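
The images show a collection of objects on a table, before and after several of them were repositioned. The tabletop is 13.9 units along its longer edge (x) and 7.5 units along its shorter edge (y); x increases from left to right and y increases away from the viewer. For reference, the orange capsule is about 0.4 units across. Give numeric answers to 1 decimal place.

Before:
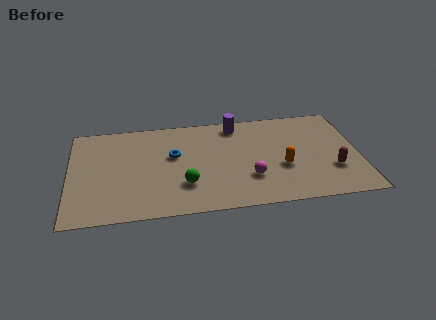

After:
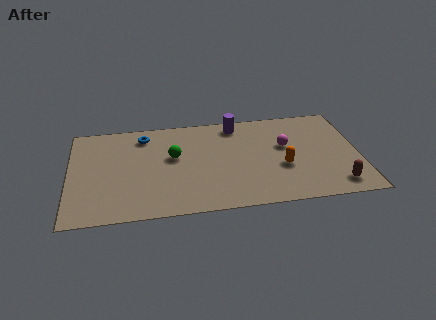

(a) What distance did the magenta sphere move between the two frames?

2.8

From (8.6, 2.3) to (10.4, 4.5), the magenta sphere covered √(1.8² + 2.2²) ≈ 2.8 units.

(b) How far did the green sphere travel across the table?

2.3

From (5.5, 2.2) to (5.0, 4.4), the green sphere covered √(0.5² + 2.2²) ≈ 2.3 units.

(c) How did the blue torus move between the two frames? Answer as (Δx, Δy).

(-1.4, 1.7)

The blue torus was at about (5.0, 4.5) and moved to about (3.6, 6.2).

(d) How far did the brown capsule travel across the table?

1.2

From (12.6, 2.4) to (12.7, 1.2), the brown capsule covered √(0.1² + 1.2²) ≈ 1.2 units.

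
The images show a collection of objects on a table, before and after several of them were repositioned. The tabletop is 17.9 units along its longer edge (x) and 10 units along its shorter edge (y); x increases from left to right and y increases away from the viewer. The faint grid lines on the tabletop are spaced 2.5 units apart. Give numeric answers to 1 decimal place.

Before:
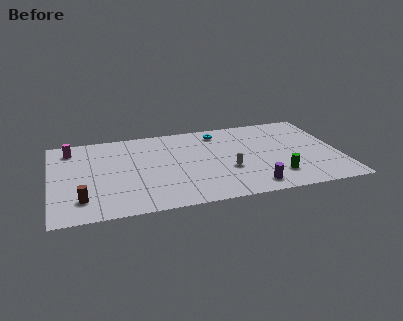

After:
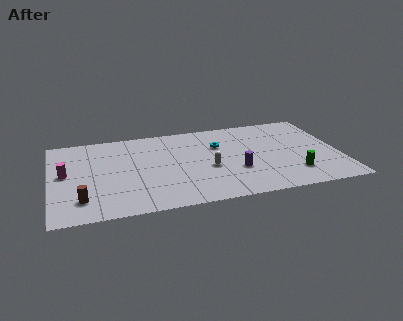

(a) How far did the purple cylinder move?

2.2

The purple cylinder was near (12.2, 1.4) before and (11.4, 3.5) after, so it travelled √(0.8² + 2.1²) ≈ 2.2 units.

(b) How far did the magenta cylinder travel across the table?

2.9

From (1.3, 8.3) to (0.9, 5.4), the magenta cylinder covered √(0.4² + 2.9²) ≈ 2.9 units.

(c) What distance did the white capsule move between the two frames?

1.3

The white capsule was near (10.9, 3.7) before and (9.7, 4.2) after, so it travelled √(1.2² + 0.5²) ≈ 1.3 units.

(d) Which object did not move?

the brown cylinder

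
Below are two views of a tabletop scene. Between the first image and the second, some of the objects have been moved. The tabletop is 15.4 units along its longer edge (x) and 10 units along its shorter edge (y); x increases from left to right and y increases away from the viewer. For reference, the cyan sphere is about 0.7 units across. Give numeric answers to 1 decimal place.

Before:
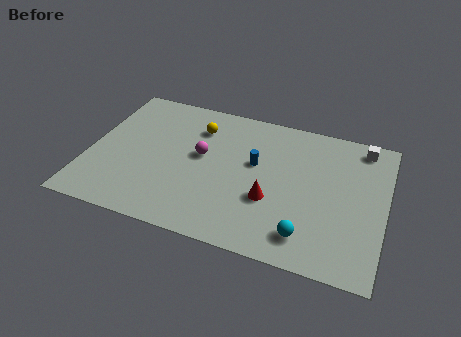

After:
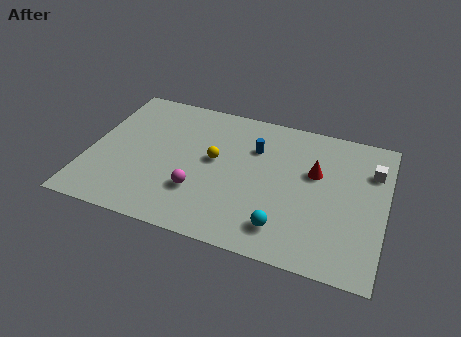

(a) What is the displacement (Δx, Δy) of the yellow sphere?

(1.1, -2.1)

From the two frames, the yellow sphere sits at roughly (5.4, 7.6) before and (6.5, 5.5) after.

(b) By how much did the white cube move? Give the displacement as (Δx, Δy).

(0.6, -1.6)

From the two frames, the white cube sits at roughly (14.0, 8.8) before and (14.6, 7.2) after.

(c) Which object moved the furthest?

the red cone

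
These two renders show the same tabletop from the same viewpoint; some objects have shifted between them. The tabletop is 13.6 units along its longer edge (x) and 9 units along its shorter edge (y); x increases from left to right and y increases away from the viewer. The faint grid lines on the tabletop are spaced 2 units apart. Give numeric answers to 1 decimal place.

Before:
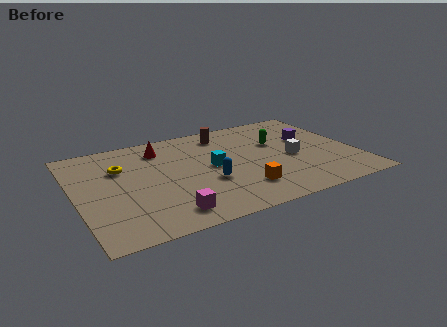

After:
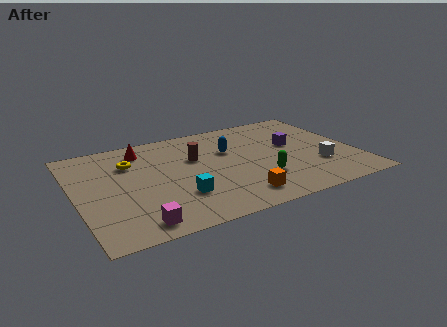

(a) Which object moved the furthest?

the green capsule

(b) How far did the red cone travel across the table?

0.9

The red cone was near (4.4, 7.2) before and (3.5, 7.4) after, so it travelled √(0.9² + 0.2²) ≈ 0.9 units.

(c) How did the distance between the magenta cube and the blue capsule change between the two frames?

+4.0

They were about 2.9 units apart before and 6.9 after — 4.0 units further apart.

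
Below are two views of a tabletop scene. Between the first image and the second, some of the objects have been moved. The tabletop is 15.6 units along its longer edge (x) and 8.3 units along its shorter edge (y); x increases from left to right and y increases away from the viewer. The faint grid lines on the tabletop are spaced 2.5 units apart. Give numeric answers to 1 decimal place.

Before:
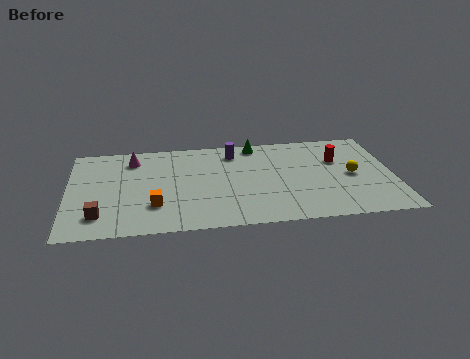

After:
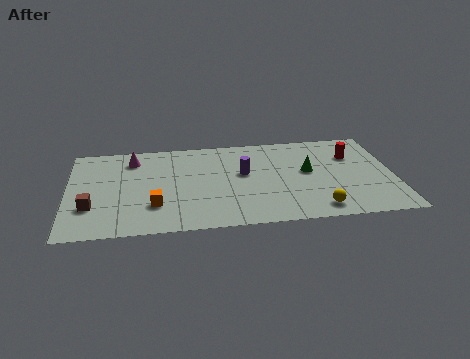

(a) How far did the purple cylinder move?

2.0

From (8.0, 6.8) to (8.4, 4.8), the purple cylinder covered √(0.4² + 2.0²) ≈ 2.0 units.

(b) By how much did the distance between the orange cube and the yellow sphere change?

-1.8

Before: roughly 9.6 units apart; after: 7.8. That's 1.8 units closer together.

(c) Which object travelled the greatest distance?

the green cone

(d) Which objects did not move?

the orange cube and the magenta cone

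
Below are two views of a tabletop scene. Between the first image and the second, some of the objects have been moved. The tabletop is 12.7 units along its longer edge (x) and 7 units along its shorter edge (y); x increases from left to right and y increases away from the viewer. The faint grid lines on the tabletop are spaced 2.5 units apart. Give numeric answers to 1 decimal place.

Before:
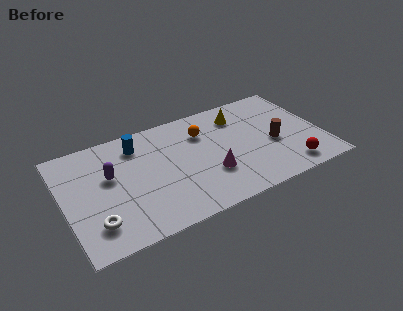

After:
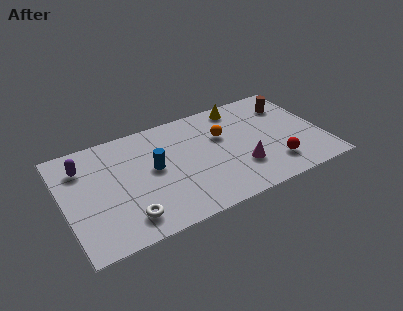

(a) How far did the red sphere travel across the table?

0.9

The red sphere moved from about (10.8, 1.1) to (10.1, 1.6), a distance of √(0.7² + 0.5²) ≈ 0.9.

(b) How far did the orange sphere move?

1.1

From (7.0, 5.1) to (7.9, 4.5), the orange sphere covered √(0.9² + 0.6²) ≈ 1.1 units.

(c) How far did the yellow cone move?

0.6

The yellow cone moved from about (8.9, 5.5) to (9.0, 6.1), a distance of √(0.1² + 0.6²) ≈ 0.6.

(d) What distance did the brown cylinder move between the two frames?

2.5

From (10.3, 3.0) to (11.4, 5.3), the brown cylinder covered √(1.1² + 2.3²) ≈ 2.5 units.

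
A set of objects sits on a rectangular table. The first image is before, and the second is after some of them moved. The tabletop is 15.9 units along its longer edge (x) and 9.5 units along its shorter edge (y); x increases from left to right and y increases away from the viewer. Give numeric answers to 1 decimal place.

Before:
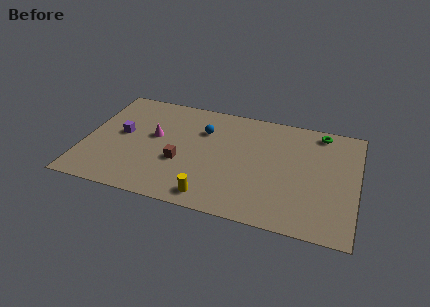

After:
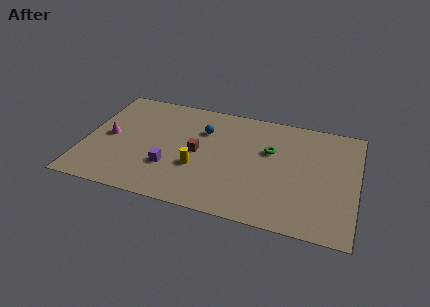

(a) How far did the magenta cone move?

2.7

The magenta cone was near (4.0, 5.4) before and (1.4, 4.7) after, so it travelled √(2.6² + 0.7²) ≈ 2.7 units.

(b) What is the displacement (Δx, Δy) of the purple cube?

(3.0, -2.1)

The purple cube started near (2.1, 5.1) and ended near (5.1, 3.0).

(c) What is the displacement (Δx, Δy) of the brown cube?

(0.9, 1.1)

The brown cube was at about (5.7, 3.6) and moved to about (6.6, 4.7).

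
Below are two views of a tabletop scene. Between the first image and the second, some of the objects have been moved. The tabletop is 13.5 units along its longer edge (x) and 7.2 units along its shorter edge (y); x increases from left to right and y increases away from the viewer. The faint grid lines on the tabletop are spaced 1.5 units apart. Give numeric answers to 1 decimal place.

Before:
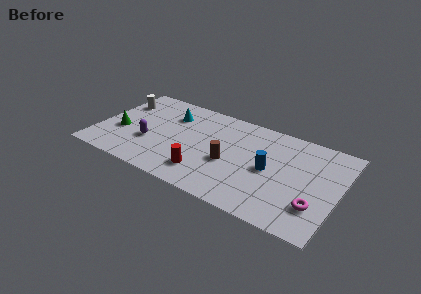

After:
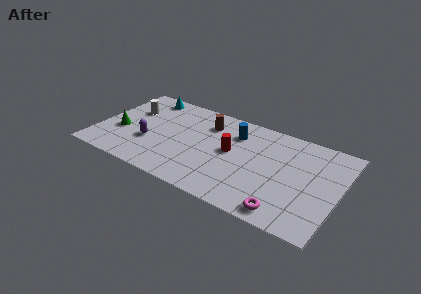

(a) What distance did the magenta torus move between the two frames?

1.9

The magenta torus moved from about (12.4, 2.0) to (10.9, 0.9), a distance of √(1.5² + 1.1²) ≈ 1.9.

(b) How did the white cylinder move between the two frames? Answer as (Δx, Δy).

(0.7, -0.4)

The white cylinder started near (0.9, 5.2) and ended near (1.6, 4.8).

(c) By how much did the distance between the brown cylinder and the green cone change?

-0.9

They were about 6.2 units apart before and 5.3 after — 0.9 units closer together.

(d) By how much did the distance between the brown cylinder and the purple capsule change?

-0.4

The distance was about 4.5 in the first image and 4.1 in the second, so they moved 0.4 units closer together.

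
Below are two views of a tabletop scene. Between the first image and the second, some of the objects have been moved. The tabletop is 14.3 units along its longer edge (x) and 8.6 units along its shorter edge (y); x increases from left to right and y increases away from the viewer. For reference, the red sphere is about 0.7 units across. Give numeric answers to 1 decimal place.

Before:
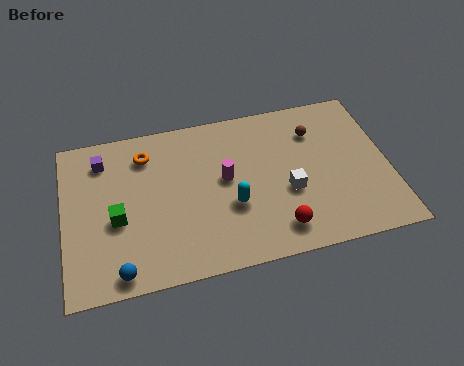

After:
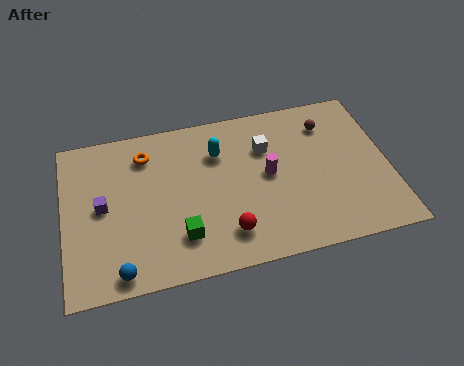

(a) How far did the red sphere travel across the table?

2.2

The red sphere was near (9.2, 1.5) before and (7.0, 1.8) after, so it travelled √(2.2² + 0.3²) ≈ 2.2 units.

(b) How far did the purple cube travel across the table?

2.5

The purple cube was near (1.8, 6.9) before and (1.7, 4.4) after, so it travelled √(0.1² + 2.5²) ≈ 2.5 units.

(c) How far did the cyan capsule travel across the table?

3.0

The cyan capsule moved from about (7.3, 3.2) to (6.9, 6.2), a distance of √(0.4² + 3.0²) ≈ 3.0.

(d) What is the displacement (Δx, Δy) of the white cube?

(-0.8, 2.6)

From the two frames, the white cube sits at roughly (9.8, 3.4) before and (9.0, 6.0) after.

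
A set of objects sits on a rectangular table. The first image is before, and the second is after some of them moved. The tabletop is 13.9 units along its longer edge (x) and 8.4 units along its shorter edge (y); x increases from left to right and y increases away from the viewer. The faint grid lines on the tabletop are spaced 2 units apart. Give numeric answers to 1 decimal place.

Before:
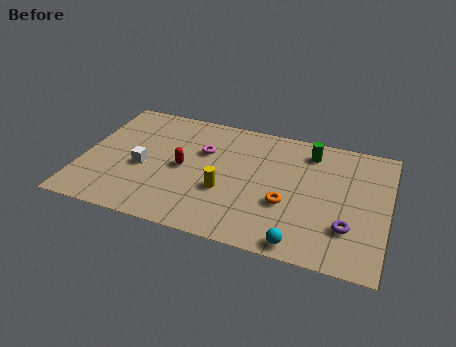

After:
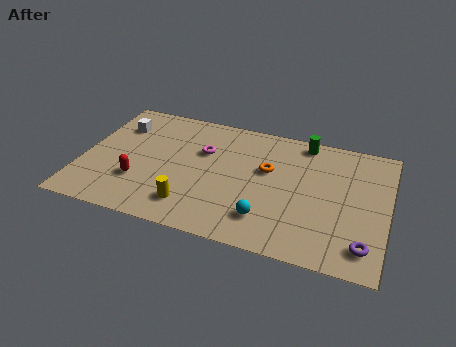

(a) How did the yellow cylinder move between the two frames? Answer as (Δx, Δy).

(-1.4, -1.4)

From the two frames, the yellow cylinder sits at roughly (6.6, 3.1) before and (5.2, 1.7) after.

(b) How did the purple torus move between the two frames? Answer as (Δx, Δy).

(0.8, -0.9)

The purple torus started near (12.2, 2.4) and ended near (13.0, 1.5).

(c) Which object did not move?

the magenta torus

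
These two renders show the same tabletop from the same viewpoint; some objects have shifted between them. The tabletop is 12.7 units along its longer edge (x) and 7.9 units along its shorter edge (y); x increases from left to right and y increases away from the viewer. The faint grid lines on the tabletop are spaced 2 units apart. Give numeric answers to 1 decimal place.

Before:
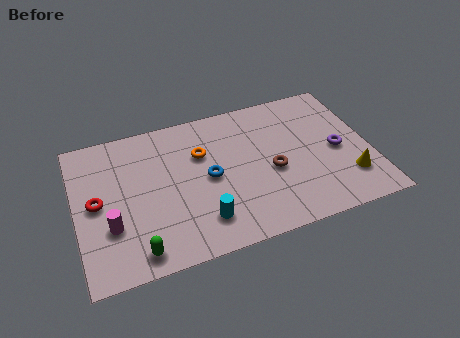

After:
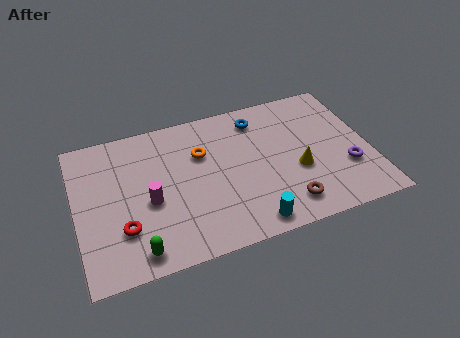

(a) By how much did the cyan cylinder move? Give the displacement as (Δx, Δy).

(2.0, -0.8)

The cyan cylinder was at about (5.2, 1.7) and moved to about (7.2, 0.9).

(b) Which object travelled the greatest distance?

the blue torus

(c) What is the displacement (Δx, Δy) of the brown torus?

(0.4, -2.0)

The brown torus was at about (8.4, 3.4) and moved to about (8.8, 1.4).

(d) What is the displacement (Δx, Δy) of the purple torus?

(0.3, -1.1)

From the two frames, the purple torus sits at roughly (11.3, 3.7) before and (11.6, 2.6) after.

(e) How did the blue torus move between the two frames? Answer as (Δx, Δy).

(2.4, 2.6)

The blue torus was at about (5.7, 3.9) and moved to about (8.1, 6.5).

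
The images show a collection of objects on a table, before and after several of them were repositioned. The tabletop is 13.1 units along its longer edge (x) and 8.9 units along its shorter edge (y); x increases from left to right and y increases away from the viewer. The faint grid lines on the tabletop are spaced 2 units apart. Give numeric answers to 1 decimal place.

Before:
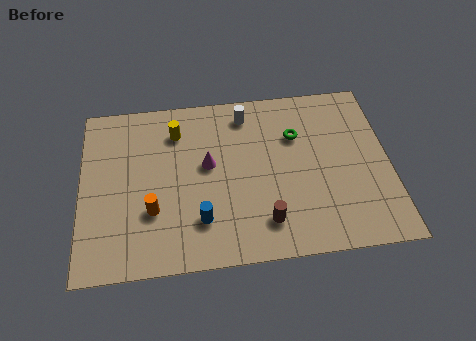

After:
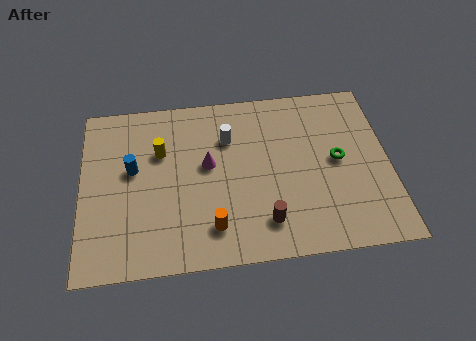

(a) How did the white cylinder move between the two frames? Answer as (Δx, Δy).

(-0.8, -1.2)

From the two frames, the white cylinder sits at roughly (7.1, 7.5) before and (6.3, 6.3) after.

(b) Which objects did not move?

the brown cylinder and the magenta cone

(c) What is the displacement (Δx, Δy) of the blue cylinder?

(-2.8, 2.9)

From the two frames, the blue cylinder sits at roughly (5.0, 2.2) before and (2.2, 5.1) after.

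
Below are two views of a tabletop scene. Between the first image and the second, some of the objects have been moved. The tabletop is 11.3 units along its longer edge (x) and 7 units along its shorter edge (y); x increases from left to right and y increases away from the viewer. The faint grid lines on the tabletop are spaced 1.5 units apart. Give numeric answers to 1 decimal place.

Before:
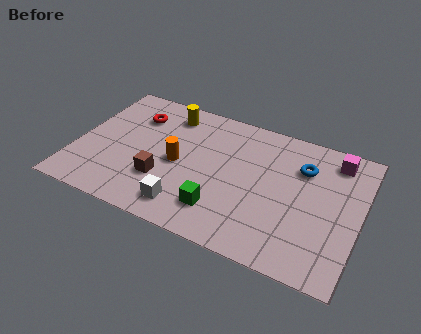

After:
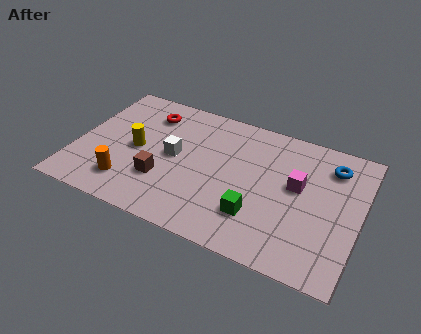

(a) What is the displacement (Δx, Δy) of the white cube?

(-0.8, 2.4)

The white cube started near (4.7, 1.2) and ended near (3.9, 3.6).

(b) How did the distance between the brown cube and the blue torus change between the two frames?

+1.2

The distance was about 6.0 in the first image and 7.2 in the second, so they moved 1.2 units further apart.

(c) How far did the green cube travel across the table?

1.4

From (6.0, 1.6) to (7.4, 1.9), the green cube covered √(1.4² + 0.3²) ≈ 1.4 units.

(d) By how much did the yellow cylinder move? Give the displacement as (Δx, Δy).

(-1.0, -2.4)

From the two frames, the yellow cylinder sits at roughly (3.4, 5.8) before and (2.4, 3.4) after.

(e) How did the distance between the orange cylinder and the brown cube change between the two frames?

+0.3

They were about 1.2 units apart before and 1.5 after — 0.3 units further apart.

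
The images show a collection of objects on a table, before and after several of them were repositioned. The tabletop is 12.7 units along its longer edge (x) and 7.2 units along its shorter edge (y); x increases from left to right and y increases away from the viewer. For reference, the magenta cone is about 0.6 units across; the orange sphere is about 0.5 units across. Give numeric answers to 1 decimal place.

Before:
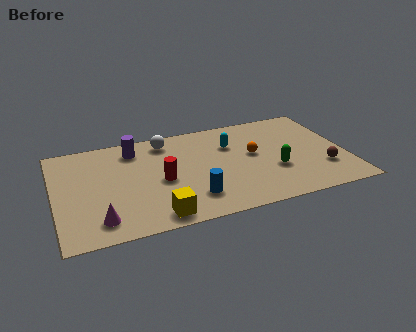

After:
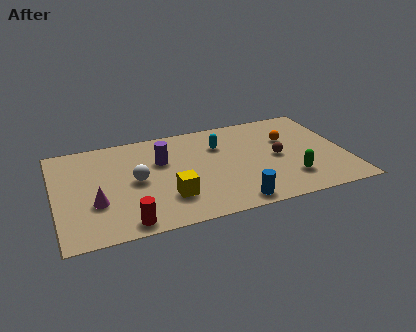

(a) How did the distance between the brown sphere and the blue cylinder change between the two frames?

-2.3

Before: roughly 5.8 units apart; after: 3.5. That's 2.3 units closer together.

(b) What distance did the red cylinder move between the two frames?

3.0

The red cylinder was near (4.6, 3.3) before and (2.9, 0.8) after, so it travelled √(1.7² + 2.5²) ≈ 3.0 units.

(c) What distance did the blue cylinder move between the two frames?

1.9

The blue cylinder was near (5.8, 1.7) before and (7.5, 0.8) after, so it travelled √(1.7² + 0.9²) ≈ 1.9 units.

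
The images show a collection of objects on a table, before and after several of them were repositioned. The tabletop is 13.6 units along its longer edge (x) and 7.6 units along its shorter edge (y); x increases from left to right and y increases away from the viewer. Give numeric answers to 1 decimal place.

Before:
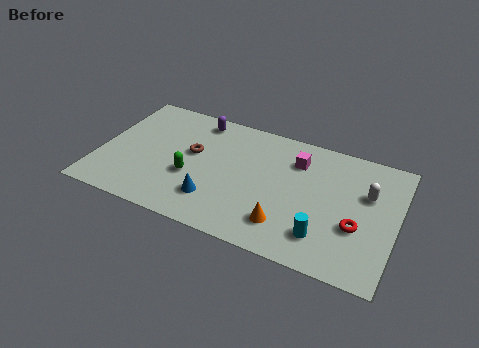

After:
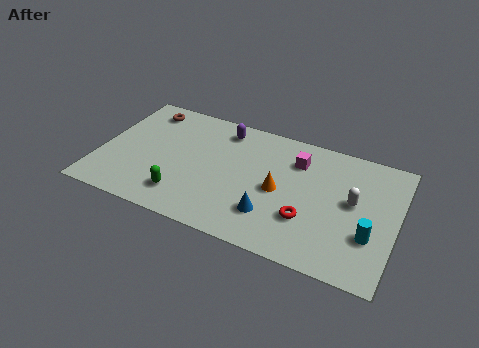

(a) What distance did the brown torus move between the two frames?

3.2

From (4.2, 4.4) to (1.7, 6.4), the brown torus covered √(2.5² + 2.0²) ≈ 3.2 units.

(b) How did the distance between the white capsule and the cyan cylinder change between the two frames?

-1.7

Before: roughly 3.6 units apart; after: 1.9. That's 1.7 units closer together.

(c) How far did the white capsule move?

0.9

The white capsule was near (12.2, 4.9) before and (11.6, 4.2) after, so it travelled √(0.6² + 0.7²) ≈ 0.9 units.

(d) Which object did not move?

the magenta cube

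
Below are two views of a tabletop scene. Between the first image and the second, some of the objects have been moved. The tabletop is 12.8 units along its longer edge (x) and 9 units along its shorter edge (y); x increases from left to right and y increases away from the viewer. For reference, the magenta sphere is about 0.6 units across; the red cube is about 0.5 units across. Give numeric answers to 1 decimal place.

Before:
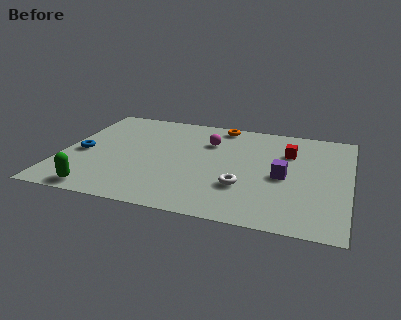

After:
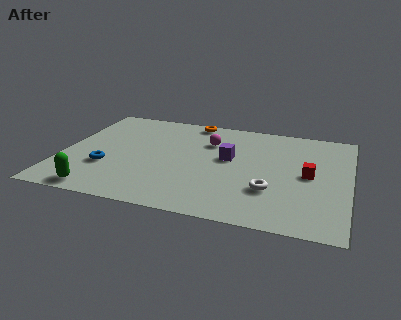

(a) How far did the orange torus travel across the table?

1.3

The orange torus moved from about (6.8, 8.1) to (5.5, 8.2), a distance of √(1.3² + 0.1²) ≈ 1.3.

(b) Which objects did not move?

the magenta sphere and the green capsule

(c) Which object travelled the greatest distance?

the purple cube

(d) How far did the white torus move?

1.2

The white torus was near (8.2, 2.8) before and (9.4, 2.8) after, so it travelled √(1.2² + 0.0²) ≈ 1.2 units.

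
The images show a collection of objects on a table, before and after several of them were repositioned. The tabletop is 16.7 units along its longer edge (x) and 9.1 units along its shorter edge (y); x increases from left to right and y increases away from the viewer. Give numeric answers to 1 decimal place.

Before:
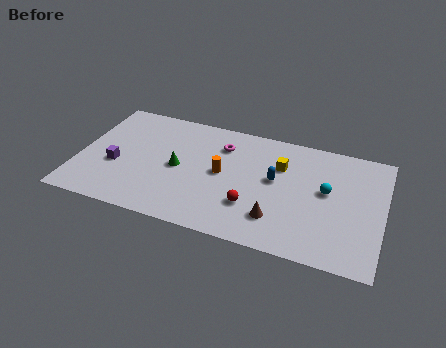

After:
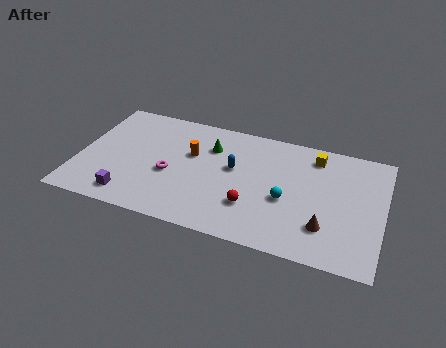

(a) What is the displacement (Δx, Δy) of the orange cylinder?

(-1.8, 1.0)

The orange cylinder started near (7.9, 4.7) and ended near (6.1, 5.7).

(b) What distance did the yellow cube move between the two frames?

2.2

The yellow cube was near (11.0, 6.3) before and (12.8, 7.6) after, so it travelled √(1.8² + 1.3²) ≈ 2.2 units.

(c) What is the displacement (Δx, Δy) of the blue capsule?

(-2.3, 0.2)

From the two frames, the blue capsule sits at roughly (10.8, 5.1) before and (8.5, 5.3) after.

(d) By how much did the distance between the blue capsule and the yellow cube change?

+3.7

They were about 1.2 units apart before and 4.9 after — 3.7 units further apart.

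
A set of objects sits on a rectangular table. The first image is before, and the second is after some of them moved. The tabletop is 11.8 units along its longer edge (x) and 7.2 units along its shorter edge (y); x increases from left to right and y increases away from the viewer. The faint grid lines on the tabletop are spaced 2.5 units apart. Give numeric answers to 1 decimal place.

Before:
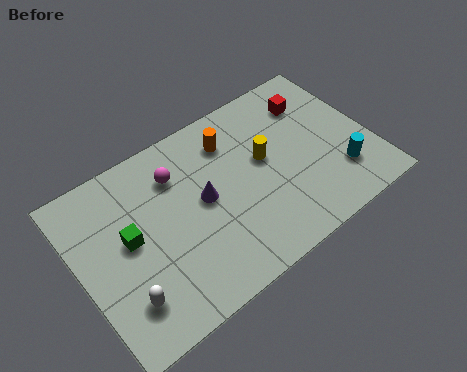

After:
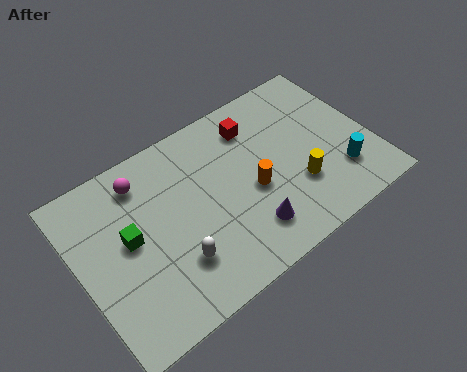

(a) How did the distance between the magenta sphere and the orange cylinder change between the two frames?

+2.6

They were about 2.3 units apart before and 4.9 after — 2.6 units further apart.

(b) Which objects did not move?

the green cube and the cyan cylinder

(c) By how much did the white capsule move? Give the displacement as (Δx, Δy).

(2.1, 0.3)

From the two frames, the white capsule sits at roughly (1.4, 1.7) before and (3.5, 2.0) after.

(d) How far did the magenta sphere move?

1.4

From (4.2, 5.4) to (2.9, 5.9), the magenta sphere covered √(1.3² + 0.5²) ≈ 1.4 units.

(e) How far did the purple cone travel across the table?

2.6

The purple cone moved from about (5.0, 3.8) to (6.4, 1.6), a distance of √(1.4² + 2.2²) ≈ 2.6.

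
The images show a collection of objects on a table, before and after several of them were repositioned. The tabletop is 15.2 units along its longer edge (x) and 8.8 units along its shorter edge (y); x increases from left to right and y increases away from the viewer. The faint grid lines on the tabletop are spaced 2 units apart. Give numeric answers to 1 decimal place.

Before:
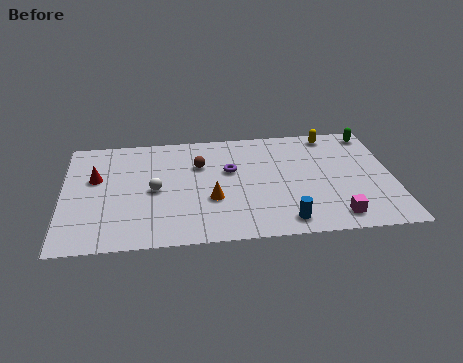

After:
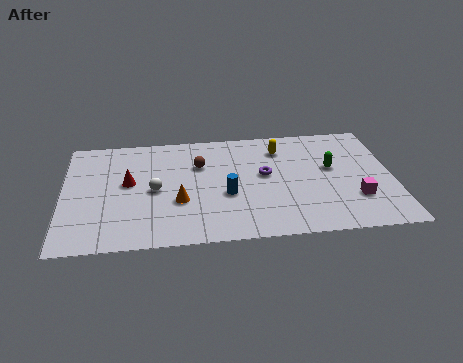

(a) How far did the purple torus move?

1.7

The purple torus moved from about (7.7, 5.4) to (9.3, 4.9), a distance of √(1.6² + 0.5²) ≈ 1.7.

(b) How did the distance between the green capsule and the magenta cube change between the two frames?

-4.0

They were about 6.7 units apart before and 2.7 after — 4.0 units closer together.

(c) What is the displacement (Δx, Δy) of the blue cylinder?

(-2.6, 2.3)

From the two frames, the blue cylinder sits at roughly (10.1, 1.2) before and (7.5, 3.5) after.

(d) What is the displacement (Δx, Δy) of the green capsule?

(-2.0, -2.6)

The green capsule started near (14.4, 7.7) and ended near (12.4, 5.1).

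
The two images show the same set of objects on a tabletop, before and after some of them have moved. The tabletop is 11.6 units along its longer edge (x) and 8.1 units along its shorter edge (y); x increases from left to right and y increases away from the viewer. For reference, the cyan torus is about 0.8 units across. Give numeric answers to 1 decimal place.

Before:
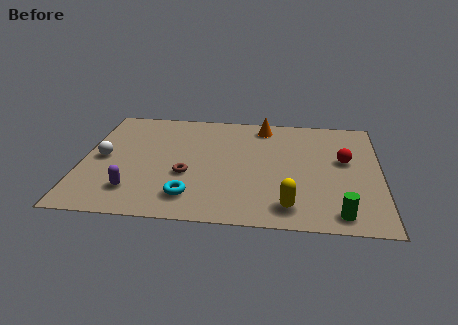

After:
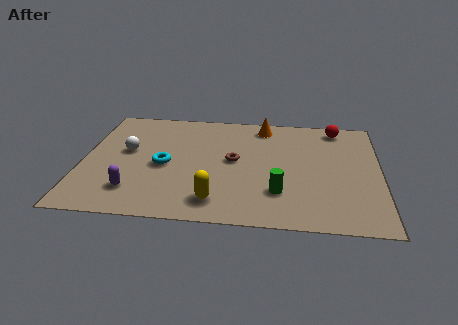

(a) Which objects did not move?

the purple capsule and the orange cone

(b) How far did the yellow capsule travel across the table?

2.8

The yellow capsule moved from about (8.1, 1.3) to (5.3, 1.4), a distance of √(2.8² + 0.1²) ≈ 2.8.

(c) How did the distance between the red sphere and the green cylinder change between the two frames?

+1.7

The distance was about 3.7 in the first image and 5.4 in the second, so they moved 1.7 units further apart.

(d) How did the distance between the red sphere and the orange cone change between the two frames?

-1.0

The distance was about 3.9 in the first image and 2.9 in the second, so they moved 1.0 units closer together.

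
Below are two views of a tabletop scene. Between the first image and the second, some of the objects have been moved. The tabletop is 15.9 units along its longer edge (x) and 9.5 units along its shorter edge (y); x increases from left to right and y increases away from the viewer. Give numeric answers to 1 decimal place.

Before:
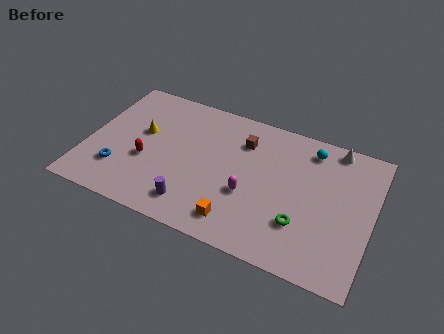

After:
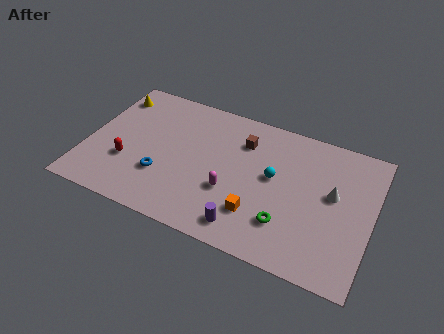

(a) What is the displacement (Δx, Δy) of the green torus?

(-0.8, -0.3)

The green torus was at about (12.2, 2.8) and moved to about (11.4, 2.5).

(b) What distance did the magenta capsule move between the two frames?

1.0

From (9.2, 3.6) to (8.2, 3.4), the magenta capsule covered √(1.0² + 0.2²) ≈ 1.0 units.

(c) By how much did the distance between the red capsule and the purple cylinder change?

+3.6

They were about 3.5 units apart before and 7.1 after — 3.6 units further apart.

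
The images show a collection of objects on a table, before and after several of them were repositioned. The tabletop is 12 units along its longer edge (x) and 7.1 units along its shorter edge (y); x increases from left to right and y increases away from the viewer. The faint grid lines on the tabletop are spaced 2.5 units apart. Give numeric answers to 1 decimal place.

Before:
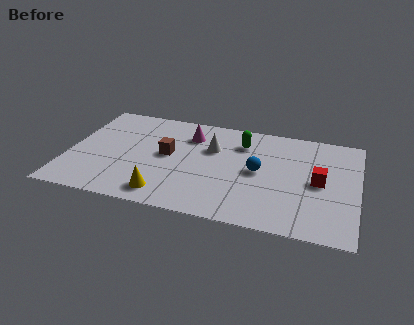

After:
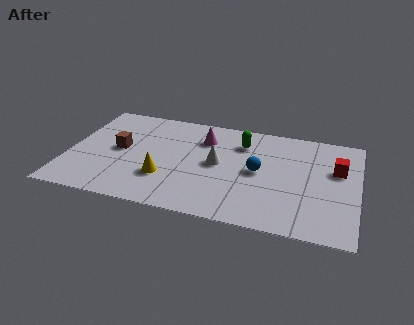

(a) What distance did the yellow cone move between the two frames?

1.1

The yellow cone moved from about (4.2, 1.1) to (4.1, 2.2), a distance of √(0.1² + 1.1²) ≈ 1.1.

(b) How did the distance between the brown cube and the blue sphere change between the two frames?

+2.0

The distance was about 3.8 in the first image and 5.8 in the second, so they moved 2.0 units further apart.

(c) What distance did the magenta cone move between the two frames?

0.6

From (4.9, 5.4) to (5.5, 5.3), the magenta cone covered √(0.6² + 0.1²) ≈ 0.6 units.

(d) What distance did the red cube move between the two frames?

1.2

From (10.4, 3.5) to (11.1, 4.5), the red cube covered √(0.7² + 1.0²) ≈ 1.2 units.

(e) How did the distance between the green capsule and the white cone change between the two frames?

+0.5

They were about 1.4 units apart before and 1.9 after — 0.5 units further apart.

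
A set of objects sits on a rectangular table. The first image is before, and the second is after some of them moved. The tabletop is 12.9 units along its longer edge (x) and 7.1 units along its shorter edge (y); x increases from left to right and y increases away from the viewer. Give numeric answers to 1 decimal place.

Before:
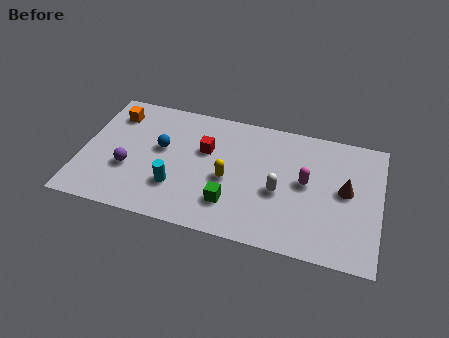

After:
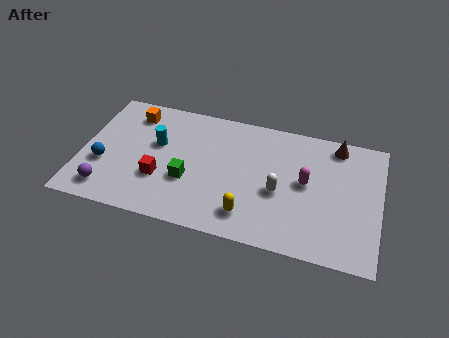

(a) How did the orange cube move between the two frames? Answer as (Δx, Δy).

(0.8, 0.2)

The orange cube was at about (1.2, 5.6) and moved to about (2.0, 5.8).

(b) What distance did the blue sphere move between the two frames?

2.8

The blue sphere moved from about (3.4, 4.1) to (1.0, 2.6), a distance of √(2.4² + 1.5²) ≈ 2.8.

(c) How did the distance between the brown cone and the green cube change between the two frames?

+2.0

Before: roughly 5.2 units apart; after: 7.2. That's 2.0 units further apart.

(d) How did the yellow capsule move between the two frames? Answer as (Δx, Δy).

(1.0, -1.7)

From the two frames, the yellow capsule sits at roughly (6.4, 3.1) before and (7.4, 1.4) after.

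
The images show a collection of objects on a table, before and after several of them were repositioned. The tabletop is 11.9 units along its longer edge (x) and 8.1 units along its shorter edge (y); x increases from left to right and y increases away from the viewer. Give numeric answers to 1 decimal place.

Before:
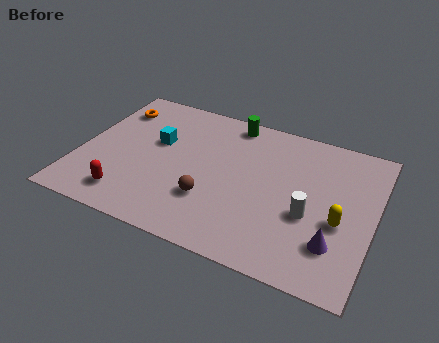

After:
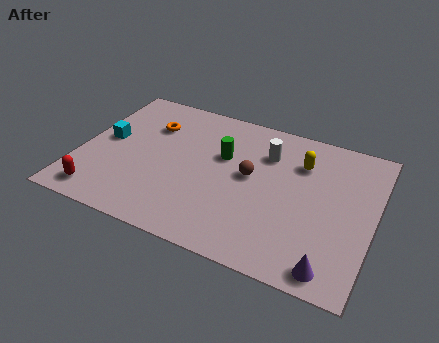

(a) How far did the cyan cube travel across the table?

2.1

From (3.0, 4.9) to (1.0, 4.3), the cyan cube covered √(2.0² + 0.6²) ≈ 2.1 units.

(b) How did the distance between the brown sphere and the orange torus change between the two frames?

-1.4

The distance was about 5.9 in the first image and 4.5 in the second, so they moved 1.4 units closer together.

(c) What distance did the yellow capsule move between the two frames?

3.2

The yellow capsule was near (10.6, 3.3) before and (8.8, 5.9) after, so it travelled √(1.8² + 2.6²) ≈ 3.2 units.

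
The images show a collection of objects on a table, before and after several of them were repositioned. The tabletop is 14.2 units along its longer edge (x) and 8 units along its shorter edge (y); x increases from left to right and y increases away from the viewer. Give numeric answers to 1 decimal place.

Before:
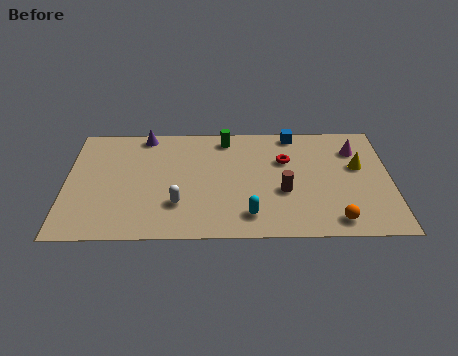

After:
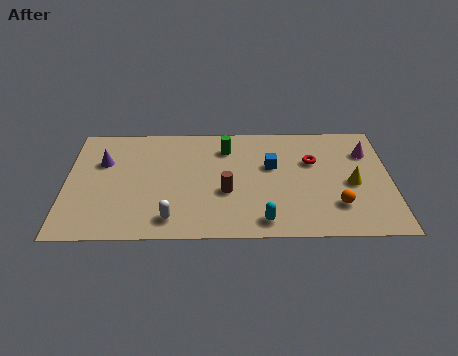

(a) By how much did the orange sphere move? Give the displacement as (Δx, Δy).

(0.1, 1.0)

From the two frames, the orange sphere sits at roughly (11.7, 1.1) before and (11.8, 2.1) after.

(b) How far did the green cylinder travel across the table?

0.7

From (7.0, 6.9) to (7.0, 6.2), the green cylinder covered √(0.0² + 0.7²) ≈ 0.7 units.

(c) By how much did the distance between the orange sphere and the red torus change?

-1.4

They were about 4.7 units apart before and 3.3 after — 1.4 units closer together.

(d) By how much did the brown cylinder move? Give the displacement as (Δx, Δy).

(-2.5, 0.0)

The brown cylinder started near (9.5, 3.1) and ended near (7.0, 3.1).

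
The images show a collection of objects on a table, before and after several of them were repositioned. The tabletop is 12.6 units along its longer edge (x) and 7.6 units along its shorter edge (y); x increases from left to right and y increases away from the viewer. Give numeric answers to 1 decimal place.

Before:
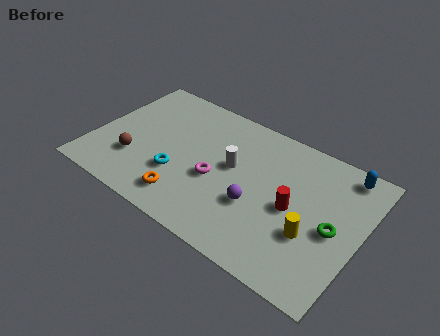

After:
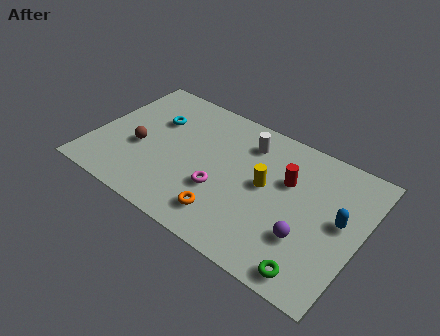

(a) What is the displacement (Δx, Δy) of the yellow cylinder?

(-2.4, 1.4)

The yellow cylinder started near (10.5, 2.7) and ended near (8.1, 4.1).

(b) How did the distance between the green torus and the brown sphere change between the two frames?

-0.4

Before: roughly 9.4 units apart; after: 9.0. That's 0.4 units closer together.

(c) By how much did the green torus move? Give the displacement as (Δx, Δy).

(-0.5, -2.6)

The green torus was at about (11.4, 3.5) and moved to about (10.9, 0.9).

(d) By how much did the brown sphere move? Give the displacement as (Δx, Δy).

(0.1, 0.8)

The brown sphere started near (2.1, 2.3) and ended near (2.2, 3.1).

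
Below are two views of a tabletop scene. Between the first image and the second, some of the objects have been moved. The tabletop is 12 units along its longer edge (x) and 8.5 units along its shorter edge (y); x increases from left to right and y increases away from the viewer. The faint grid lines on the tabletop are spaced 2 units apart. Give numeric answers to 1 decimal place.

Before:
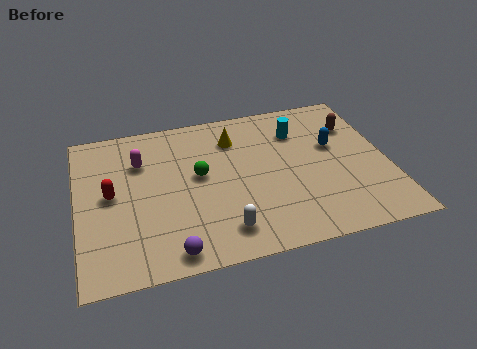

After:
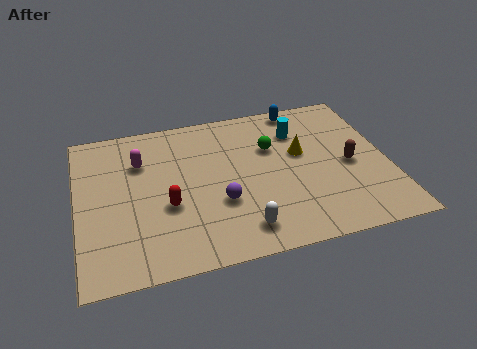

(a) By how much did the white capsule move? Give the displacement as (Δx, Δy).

(0.7, -0.1)

From the two frames, the white capsule sits at roughly (5.4, 1.5) before and (6.1, 1.4) after.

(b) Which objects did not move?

the cyan cylinder and the magenta capsule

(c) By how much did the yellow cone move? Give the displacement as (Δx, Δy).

(2.5, -1.5)

From the two frames, the yellow cone sits at roughly (6.2, 6.5) before and (8.7, 5.0) after.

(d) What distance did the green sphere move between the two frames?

3.0

The green sphere was near (4.7, 4.7) before and (7.6, 5.6) after, so it travelled √(2.9² + 0.9²) ≈ 3.0 units.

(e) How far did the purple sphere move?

2.9

The purple sphere was near (3.4, 0.9) before and (5.4, 3.0) after, so it travelled √(2.0² + 2.1²) ≈ 2.9 units.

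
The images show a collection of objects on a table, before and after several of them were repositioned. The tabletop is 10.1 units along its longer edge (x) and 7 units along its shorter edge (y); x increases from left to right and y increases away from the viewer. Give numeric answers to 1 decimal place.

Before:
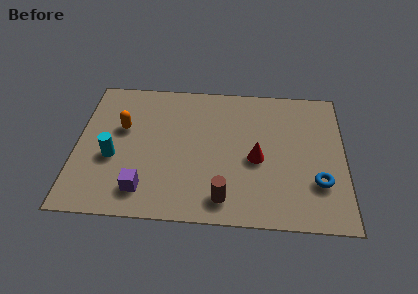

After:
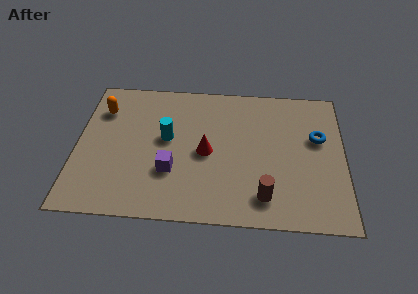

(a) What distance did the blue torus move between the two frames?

2.2

The blue torus moved from about (9.1, 2.1) to (9.1, 4.3), a distance of √(0.0² + 2.2²) ≈ 2.2.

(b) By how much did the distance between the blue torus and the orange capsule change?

+0.5

Before: roughly 7.7 units apart; after: 8.2. That's 0.5 units further apart.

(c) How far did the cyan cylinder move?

2.3

The cyan cylinder was near (1.4, 2.8) before and (3.4, 3.9) after, so it travelled √(2.0² + 1.1²) ≈ 2.3 units.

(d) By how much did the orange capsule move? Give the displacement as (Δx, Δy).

(-0.8, 0.9)

The orange capsule started near (1.7, 4.3) and ended near (0.9, 5.2).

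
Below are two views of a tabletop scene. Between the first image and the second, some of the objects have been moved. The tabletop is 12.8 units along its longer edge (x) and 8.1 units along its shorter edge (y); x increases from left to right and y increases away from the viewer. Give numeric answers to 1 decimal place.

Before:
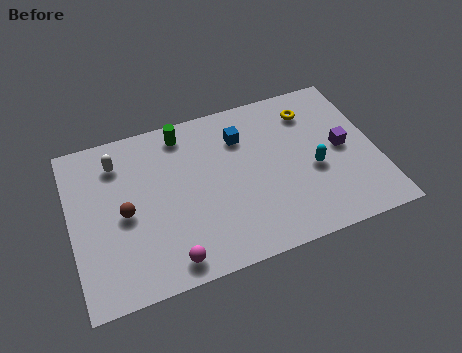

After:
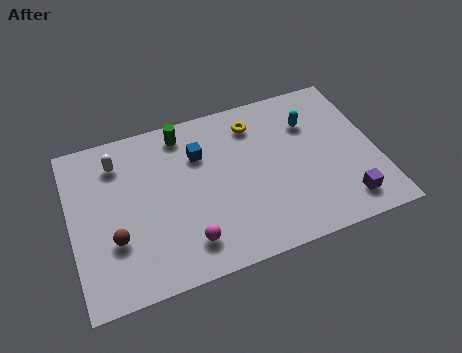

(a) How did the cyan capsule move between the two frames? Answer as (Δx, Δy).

(0.1, 2.4)

From the two frames, the cyan capsule sits at roughly (10.1, 3.4) before and (10.2, 5.8) after.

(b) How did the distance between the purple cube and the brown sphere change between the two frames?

+0.4

Before: roughly 9.2 units apart; after: 9.6. That's 0.4 units further apart.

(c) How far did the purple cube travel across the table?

2.7

From (11.4, 4.1) to (11.2, 1.4), the purple cube covered √(0.2² + 2.7²) ≈ 2.7 units.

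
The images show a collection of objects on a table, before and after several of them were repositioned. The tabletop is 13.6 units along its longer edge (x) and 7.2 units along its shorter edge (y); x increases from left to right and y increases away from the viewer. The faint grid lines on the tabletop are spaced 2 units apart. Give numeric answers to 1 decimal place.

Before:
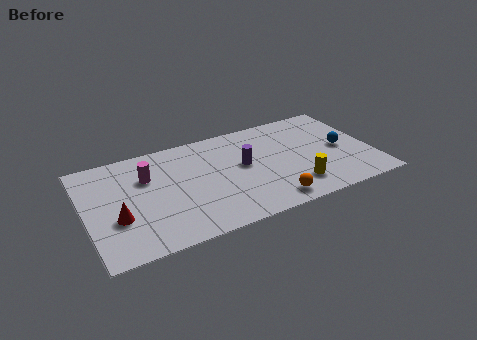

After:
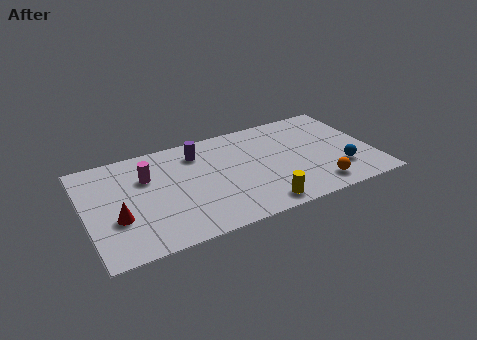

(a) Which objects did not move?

the red cone and the magenta cylinder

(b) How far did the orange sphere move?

2.3

The orange sphere moved from about (8.4, 1.0) to (10.7, 1.2), a distance of √(2.3² + 0.2²) ≈ 2.3.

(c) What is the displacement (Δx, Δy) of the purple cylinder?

(-2.0, 1.7)

The purple cylinder started near (7.5, 4.0) and ended near (5.5, 5.7).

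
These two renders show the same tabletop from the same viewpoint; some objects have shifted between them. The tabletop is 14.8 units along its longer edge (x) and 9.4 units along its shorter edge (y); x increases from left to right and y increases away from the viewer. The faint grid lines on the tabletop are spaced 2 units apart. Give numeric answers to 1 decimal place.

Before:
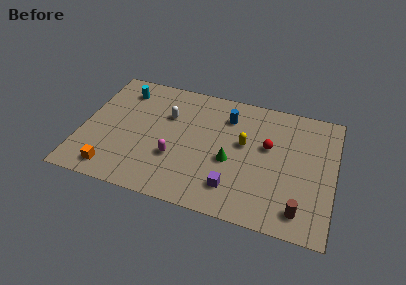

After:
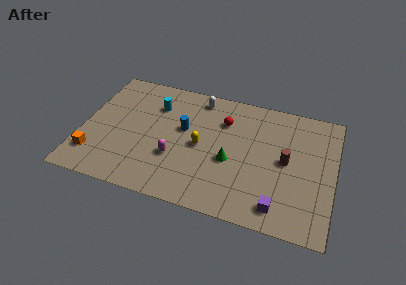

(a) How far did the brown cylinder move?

3.4

The brown cylinder was near (13.0, 1.5) before and (12.0, 4.8) after, so it travelled √(1.0² + 3.3²) ≈ 3.4 units.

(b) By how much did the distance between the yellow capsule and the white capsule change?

-1.0

Before: roughly 4.7 units apart; after: 3.7. That's 1.0 units closer together.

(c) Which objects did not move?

the magenta capsule and the green cone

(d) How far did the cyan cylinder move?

2.1

The cyan cylinder was near (2.1, 7.6) before and (4.1, 6.9) after, so it travelled √(2.0² + 0.7²) ≈ 2.1 units.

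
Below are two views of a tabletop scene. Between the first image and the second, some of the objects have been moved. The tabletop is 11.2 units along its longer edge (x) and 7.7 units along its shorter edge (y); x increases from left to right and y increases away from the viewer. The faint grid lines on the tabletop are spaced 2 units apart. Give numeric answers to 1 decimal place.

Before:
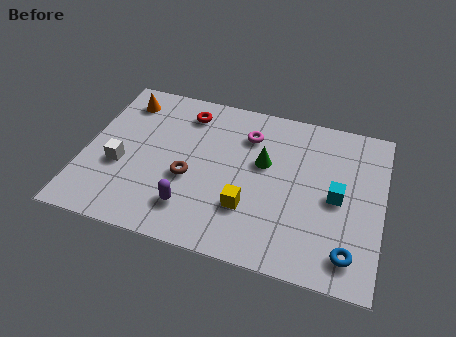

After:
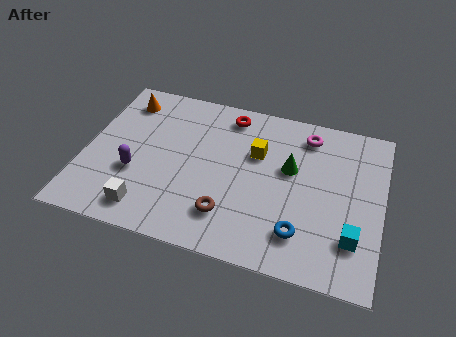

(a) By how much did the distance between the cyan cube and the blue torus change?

-0.6

The distance was about 2.5 in the first image and 1.9 in the second, so they moved 0.6 units closer together.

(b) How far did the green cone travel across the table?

1.0

The green cone moved from about (6.7, 4.6) to (7.7, 4.6), a distance of √(1.0² + 0.0²) ≈ 1.0.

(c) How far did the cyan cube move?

1.8

From (9.5, 3.7) to (10.2, 2.0), the cyan cube covered √(0.7² + 1.7²) ≈ 1.8 units.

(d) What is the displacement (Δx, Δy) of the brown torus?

(1.6, -1.3)

The brown torus was at about (4.0, 3.1) and moved to about (5.6, 1.8).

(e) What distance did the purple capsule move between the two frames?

2.5

The purple capsule moved from about (4.2, 1.7) to (2.0, 2.8), a distance of √(2.2² + 1.1²) ≈ 2.5.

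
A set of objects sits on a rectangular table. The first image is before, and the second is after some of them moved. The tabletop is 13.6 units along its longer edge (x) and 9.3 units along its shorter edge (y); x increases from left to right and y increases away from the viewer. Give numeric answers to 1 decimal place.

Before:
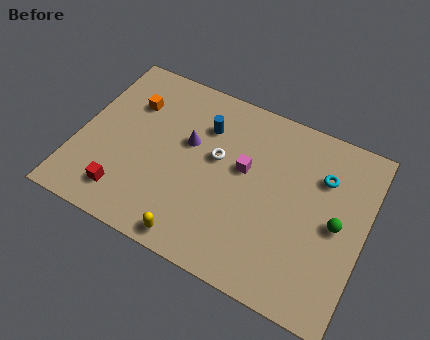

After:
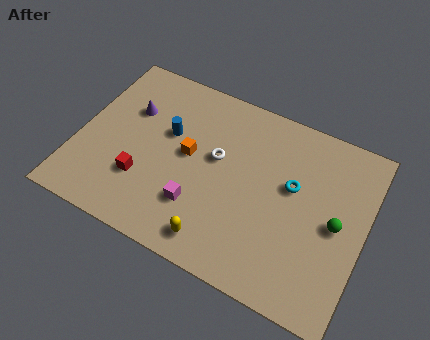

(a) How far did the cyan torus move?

1.7

The cyan torus was near (11.4, 6.6) before and (10.1, 5.5) after, so it travelled √(1.3² + 1.1²) ≈ 1.7 units.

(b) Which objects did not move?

the green sphere and the white torus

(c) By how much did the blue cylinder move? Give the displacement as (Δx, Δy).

(-1.6, -1.1)

The blue cylinder was at about (5.7, 6.8) and moved to about (4.1, 5.7).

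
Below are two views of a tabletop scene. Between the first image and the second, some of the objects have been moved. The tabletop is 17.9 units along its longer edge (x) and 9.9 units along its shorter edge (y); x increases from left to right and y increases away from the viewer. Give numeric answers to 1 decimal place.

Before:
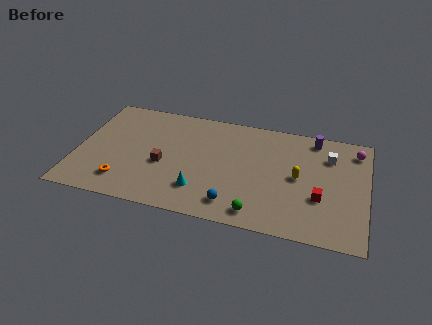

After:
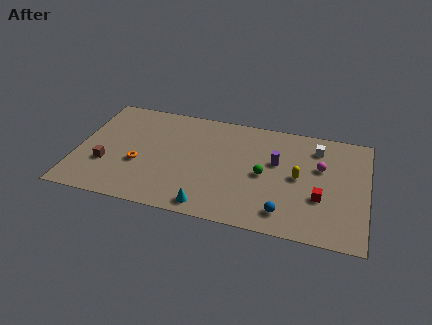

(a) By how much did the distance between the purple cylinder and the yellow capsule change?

-2.1

Before: roughly 3.8 units apart; after: 1.7. That's 2.1 units closer together.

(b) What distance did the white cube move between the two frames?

1.0

From (15.5, 7.3) to (14.7, 7.9), the white cube covered √(0.8² + 0.6²) ≈ 1.0 units.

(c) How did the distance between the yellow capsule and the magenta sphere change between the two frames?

-2.9

They were about 4.7 units apart before and 1.8 after — 2.9 units closer together.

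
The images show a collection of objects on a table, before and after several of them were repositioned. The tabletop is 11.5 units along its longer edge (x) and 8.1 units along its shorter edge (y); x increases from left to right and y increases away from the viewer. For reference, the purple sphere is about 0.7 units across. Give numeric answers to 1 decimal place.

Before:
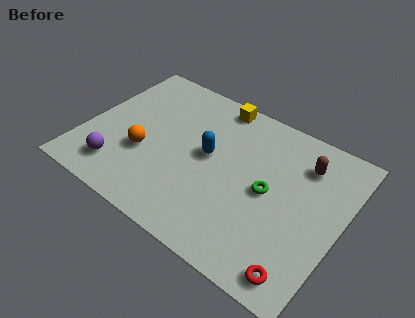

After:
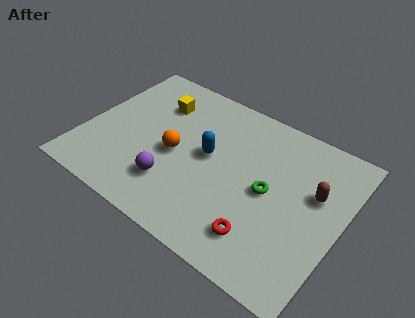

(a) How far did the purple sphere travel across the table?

2.5

The purple sphere was near (1.9, 1.6) before and (4.3, 2.1) after, so it travelled √(2.4² + 0.5²) ≈ 2.5 units.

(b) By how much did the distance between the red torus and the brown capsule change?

-1.5

They were about 5.3 units apart before and 3.8 after — 1.5 units closer together.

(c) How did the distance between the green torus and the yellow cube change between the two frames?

+1.4

They were about 4.5 units apart before and 5.9 after — 1.4 units further apart.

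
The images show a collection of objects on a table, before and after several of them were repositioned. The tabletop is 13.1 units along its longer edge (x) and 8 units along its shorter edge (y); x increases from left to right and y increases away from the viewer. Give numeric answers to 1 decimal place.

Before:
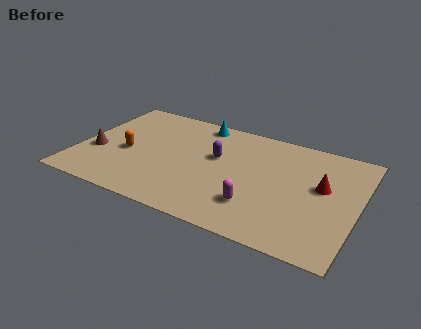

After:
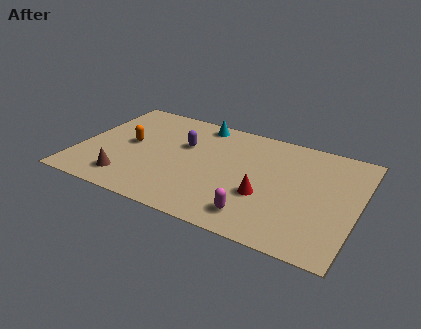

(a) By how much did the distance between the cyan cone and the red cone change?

-1.1

The distance was about 6.6 in the first image and 5.5 in the second, so they moved 1.1 units closer together.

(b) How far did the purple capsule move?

1.6

From (6.4, 4.8) to (4.8, 5.1), the purple capsule covered √(1.6² + 0.3²) ≈ 1.6 units.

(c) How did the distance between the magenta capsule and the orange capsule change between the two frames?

+0.5

Before: roughly 6.5 units apart; after: 7.0. That's 0.5 units further apart.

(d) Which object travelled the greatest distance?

the red cone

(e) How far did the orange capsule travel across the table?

0.7

The orange capsule was near (2.3, 3.5) before and (2.3, 4.2) after, so it travelled √(0.0² + 0.7²) ≈ 0.7 units.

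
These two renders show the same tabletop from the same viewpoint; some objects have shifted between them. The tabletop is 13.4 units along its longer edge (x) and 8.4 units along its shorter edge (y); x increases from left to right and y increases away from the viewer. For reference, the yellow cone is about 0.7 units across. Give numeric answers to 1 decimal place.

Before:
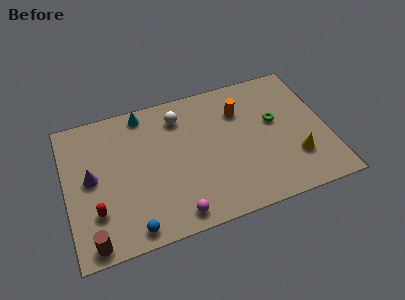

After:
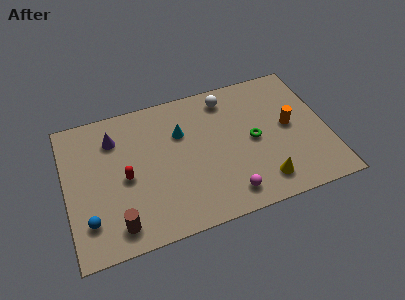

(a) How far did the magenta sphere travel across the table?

2.7

The magenta sphere was near (5.3, 1.0) before and (8.0, 1.3) after, so it travelled √(2.7² + 0.3²) ≈ 2.7 units.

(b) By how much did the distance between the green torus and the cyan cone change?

-3.2

Before: roughly 7.1 units apart; after: 3.9. That's 3.2 units closer together.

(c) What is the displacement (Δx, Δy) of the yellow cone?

(-1.8, -0.9)

The yellow cone was at about (11.6, 2.4) and moved to about (9.8, 1.5).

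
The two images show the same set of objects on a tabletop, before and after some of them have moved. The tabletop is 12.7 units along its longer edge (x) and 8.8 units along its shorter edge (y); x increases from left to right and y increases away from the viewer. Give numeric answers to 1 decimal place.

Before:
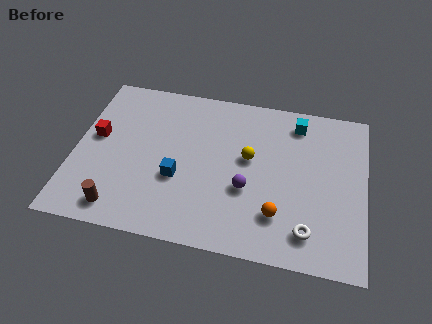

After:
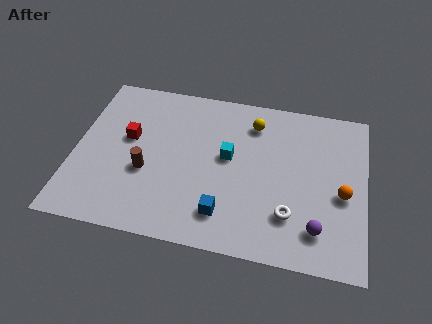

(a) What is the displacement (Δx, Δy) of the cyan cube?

(-2.9, -2.5)

The cyan cube started near (9.6, 7.4) and ended near (6.7, 4.9).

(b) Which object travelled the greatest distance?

the cyan cube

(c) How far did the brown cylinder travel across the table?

2.4

The brown cylinder was near (2.2, 1.2) before and (3.2, 3.4) after, so it travelled √(1.0² + 2.2²) ≈ 2.4 units.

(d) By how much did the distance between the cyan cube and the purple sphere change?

+0.5

Before: roughly 4.6 units apart; after: 5.1. That's 0.5 units further apart.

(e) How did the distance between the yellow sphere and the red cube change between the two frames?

-1.0

The distance was about 6.7 in the first image and 5.7 in the second, so they moved 1.0 units closer together.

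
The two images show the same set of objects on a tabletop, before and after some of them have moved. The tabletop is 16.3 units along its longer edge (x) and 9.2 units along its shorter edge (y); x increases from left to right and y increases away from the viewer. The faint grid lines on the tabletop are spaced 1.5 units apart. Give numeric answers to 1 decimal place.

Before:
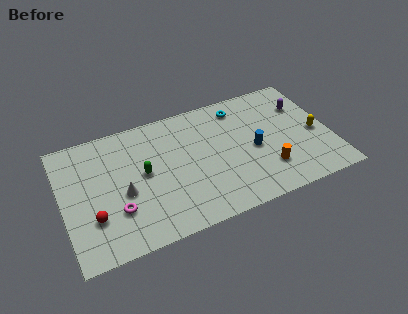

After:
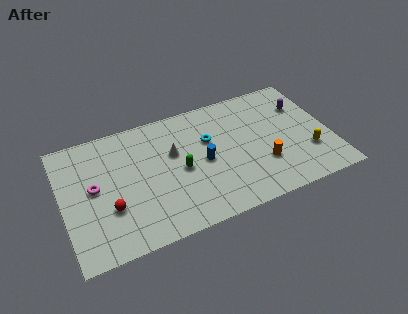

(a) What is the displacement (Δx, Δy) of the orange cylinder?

(-0.2, 0.5)

From the two frames, the orange cylinder sits at roughly (12.2, 2.4) before and (12.0, 2.9) after.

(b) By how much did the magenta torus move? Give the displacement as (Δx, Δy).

(-1.2, 2.1)

The magenta torus started near (3.1, 2.8) and ended near (1.9, 4.9).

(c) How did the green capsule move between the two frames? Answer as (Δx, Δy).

(2.2, -0.6)

From the two frames, the green capsule sits at roughly (4.9, 4.9) before and (7.1, 4.3) after.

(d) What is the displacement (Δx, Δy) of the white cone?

(3.2, 1.8)

The white cone was at about (3.6, 3.9) and moved to about (6.8, 5.7).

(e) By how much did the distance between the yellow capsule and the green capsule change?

-2.7

Before: roughly 10.5 units apart; after: 7.8. That's 2.7 units closer together.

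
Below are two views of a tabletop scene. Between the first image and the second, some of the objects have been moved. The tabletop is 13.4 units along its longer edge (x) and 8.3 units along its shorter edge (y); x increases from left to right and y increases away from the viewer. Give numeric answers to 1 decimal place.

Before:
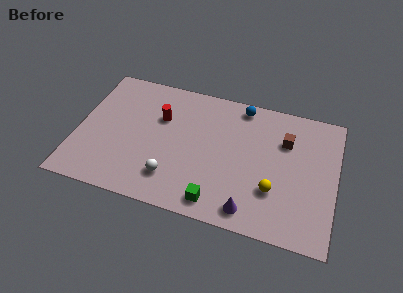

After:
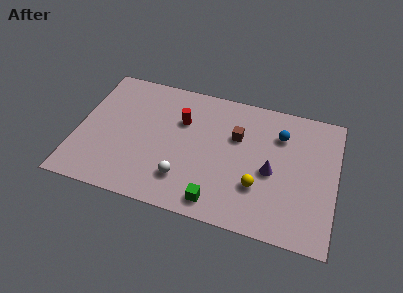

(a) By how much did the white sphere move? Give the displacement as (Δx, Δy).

(0.6, 0.1)

From the two frames, the white sphere sits at roughly (5.1, 1.9) before and (5.7, 2.0) after.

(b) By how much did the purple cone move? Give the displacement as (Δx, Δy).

(0.9, 2.6)

The purple cone started near (9.2, 1.1) and ended near (10.1, 3.7).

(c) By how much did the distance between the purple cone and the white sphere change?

+0.5

The distance was about 4.2 in the first image and 4.7 in the second, so they moved 0.5 units further apart.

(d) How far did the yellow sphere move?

0.8

From (10.3, 2.6) to (9.5, 2.6), the yellow sphere covered √(0.8² + 0.0²) ≈ 0.8 units.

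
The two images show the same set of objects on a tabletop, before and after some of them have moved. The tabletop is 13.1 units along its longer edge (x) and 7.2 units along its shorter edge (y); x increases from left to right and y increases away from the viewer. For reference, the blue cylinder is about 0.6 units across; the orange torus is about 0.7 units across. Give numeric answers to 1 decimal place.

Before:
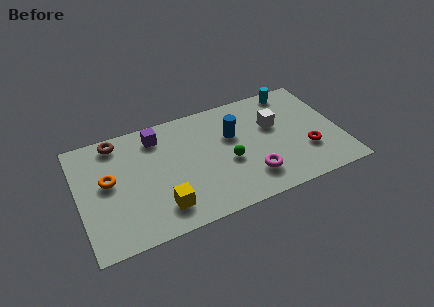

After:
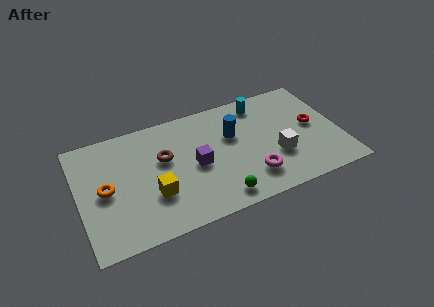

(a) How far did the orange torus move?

0.5

The orange torus was near (1.5, 4.0) before and (1.3, 3.5) after, so it travelled √(0.2² + 0.5²) ≈ 0.5 units.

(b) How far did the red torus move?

1.6

The red torus was near (11.3, 2.3) before and (11.8, 3.8) after, so it travelled √(0.5² + 1.5²) ≈ 1.6 units.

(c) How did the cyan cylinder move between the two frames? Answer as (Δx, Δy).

(-1.7, -0.3)

The cyan cylinder was at about (11.1, 6.4) and moved to about (9.4, 6.1).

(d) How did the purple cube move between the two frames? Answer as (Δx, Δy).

(1.7, -2.5)

The purple cube started near (4.1, 5.9) and ended near (5.8, 3.4).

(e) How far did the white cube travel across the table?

2.0

The white cube was near (9.9, 4.5) before and (9.8, 2.5) after, so it travelled √(0.1² + 2.0²) ≈ 2.0 units.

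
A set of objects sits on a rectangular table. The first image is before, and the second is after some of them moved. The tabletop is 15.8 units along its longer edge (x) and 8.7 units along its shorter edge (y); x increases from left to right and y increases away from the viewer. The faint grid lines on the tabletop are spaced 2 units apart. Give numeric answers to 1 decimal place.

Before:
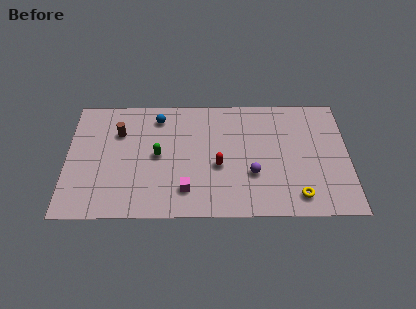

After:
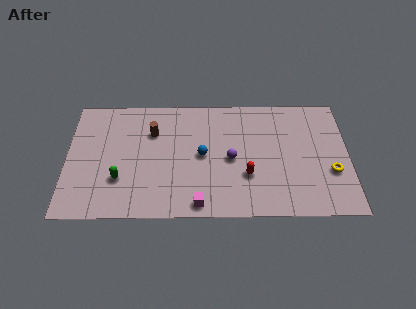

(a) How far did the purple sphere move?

1.6

The purple sphere moved from about (10.4, 3.0) to (9.2, 4.1), a distance of √(1.2² + 1.1²) ≈ 1.6.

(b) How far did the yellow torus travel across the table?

2.5

The yellow torus was near (12.9, 1.4) before and (14.8, 3.1) after, so it travelled √(1.9² + 1.7²) ≈ 2.5 units.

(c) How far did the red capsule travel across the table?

1.7

The red capsule moved from about (8.5, 3.6) to (10.1, 2.9), a distance of √(1.6² + 0.7²) ≈ 1.7.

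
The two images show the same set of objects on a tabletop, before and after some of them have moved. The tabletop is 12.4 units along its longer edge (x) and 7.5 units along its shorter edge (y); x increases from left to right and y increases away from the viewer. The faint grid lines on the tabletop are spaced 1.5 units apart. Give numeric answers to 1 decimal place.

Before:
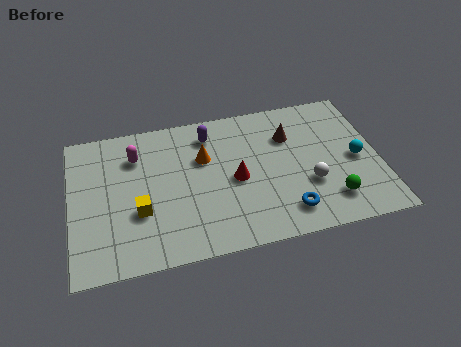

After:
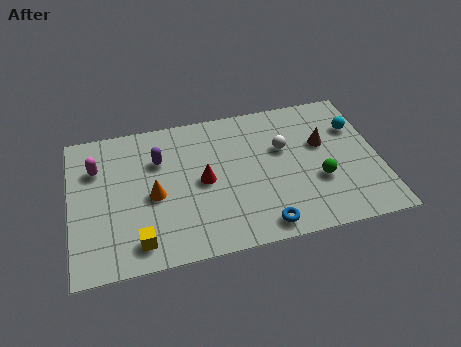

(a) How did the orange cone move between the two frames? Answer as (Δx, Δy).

(-2.1, -1.5)

From the two frames, the orange cone sits at roughly (5.4, 4.9) before and (3.3, 3.4) after.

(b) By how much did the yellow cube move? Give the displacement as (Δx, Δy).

(-0.1, -1.5)

From the two frames, the yellow cube sits at roughly (2.7, 2.7) before and (2.6, 1.2) after.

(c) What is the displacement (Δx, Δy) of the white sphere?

(-0.9, 2.1)

The white sphere was at about (9.5, 2.6) and moved to about (8.6, 4.7).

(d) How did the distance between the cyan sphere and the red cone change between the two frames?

+1.6

They were about 4.9 units apart before and 6.5 after — 1.6 units further apart.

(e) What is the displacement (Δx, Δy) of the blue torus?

(-1.0, -0.5)

From the two frames, the blue torus sits at roughly (8.5, 1.4) before and (7.5, 0.9) after.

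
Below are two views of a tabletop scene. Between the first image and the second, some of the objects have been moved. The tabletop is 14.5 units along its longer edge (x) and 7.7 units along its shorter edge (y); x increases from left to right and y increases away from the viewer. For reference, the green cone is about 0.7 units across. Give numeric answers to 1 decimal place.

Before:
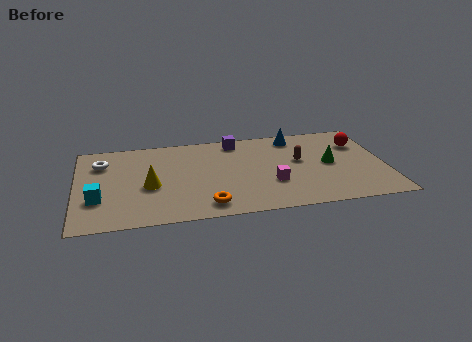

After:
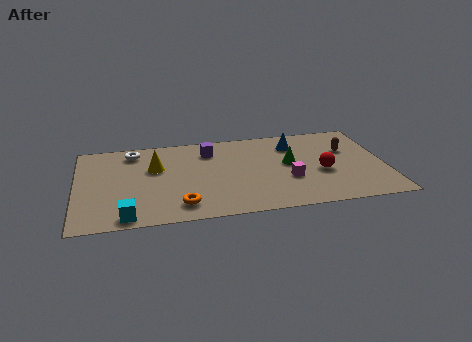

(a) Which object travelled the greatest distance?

the red sphere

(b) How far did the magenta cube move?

0.8

The magenta cube was near (9.1, 2.6) before and (9.9, 2.8) after, so it travelled √(0.8² + 0.2²) ≈ 0.8 units.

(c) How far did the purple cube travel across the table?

1.5

The purple cube moved from about (7.6, 6.7) to (6.3, 6.0), a distance of √(1.3² + 0.7²) ≈ 1.5.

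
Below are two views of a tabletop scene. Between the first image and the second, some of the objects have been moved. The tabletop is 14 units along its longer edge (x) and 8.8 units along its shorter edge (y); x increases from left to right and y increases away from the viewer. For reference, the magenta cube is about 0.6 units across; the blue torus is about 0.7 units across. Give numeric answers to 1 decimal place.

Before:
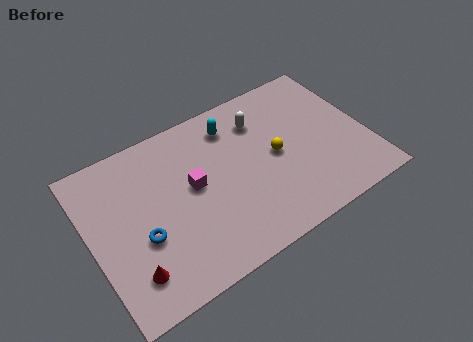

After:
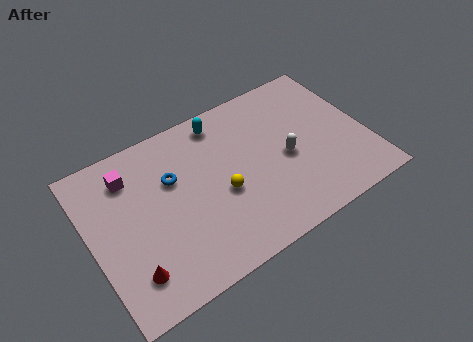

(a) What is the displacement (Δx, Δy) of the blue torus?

(1.9, 2.3)

The blue torus started near (2.4, 3.4) and ended near (4.3, 5.7).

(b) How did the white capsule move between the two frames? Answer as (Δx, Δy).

(0.9, -2.7)

The white capsule was at about (9.0, 6.7) and moved to about (9.9, 4.0).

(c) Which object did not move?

the red cone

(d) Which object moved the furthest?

the magenta cube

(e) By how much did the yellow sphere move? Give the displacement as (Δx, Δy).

(-2.9, -0.7)

From the two frames, the yellow sphere sits at roughly (9.4, 4.4) before and (6.5, 3.7) after.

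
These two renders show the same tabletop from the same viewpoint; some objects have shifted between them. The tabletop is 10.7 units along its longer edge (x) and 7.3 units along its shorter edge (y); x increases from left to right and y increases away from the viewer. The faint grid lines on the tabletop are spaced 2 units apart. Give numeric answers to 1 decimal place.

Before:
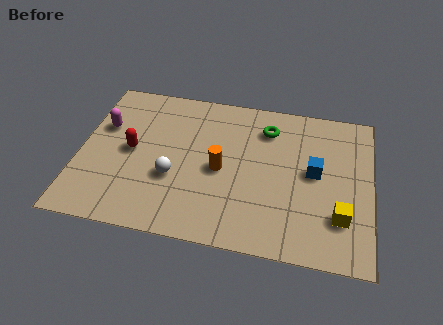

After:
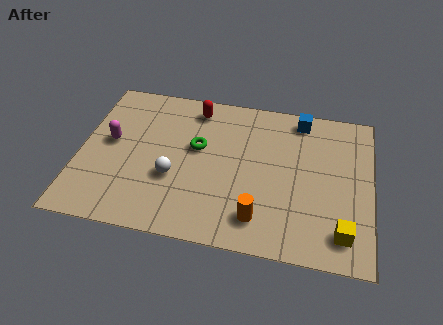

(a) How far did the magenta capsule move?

0.8

The magenta capsule moved from about (0.8, 4.7) to (1.1, 4.0), a distance of √(0.3² + 0.7²) ≈ 0.8.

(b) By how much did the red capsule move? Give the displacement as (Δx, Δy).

(2.2, 2.5)

From the two frames, the red capsule sits at roughly (1.9, 3.7) before and (4.1, 6.2) after.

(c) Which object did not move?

the white sphere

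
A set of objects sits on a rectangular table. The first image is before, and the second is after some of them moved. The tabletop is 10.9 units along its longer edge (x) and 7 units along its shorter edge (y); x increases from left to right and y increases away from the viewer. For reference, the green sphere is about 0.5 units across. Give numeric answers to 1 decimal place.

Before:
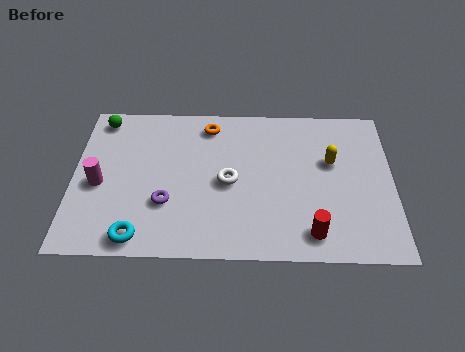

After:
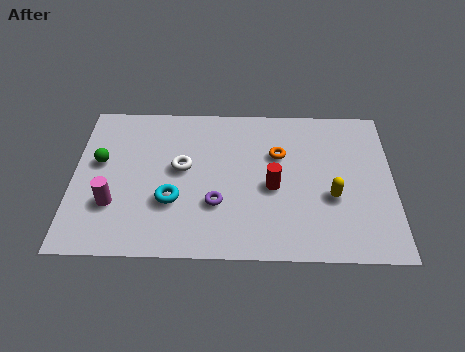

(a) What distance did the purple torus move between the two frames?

1.7

The purple torus was near (3.2, 2.3) before and (4.9, 2.3) after, so it travelled √(1.7² + 0.0²) ≈ 1.7 units.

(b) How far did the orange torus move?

2.7

The orange torus was near (4.6, 5.9) before and (7.0, 4.6) after, so it travelled √(2.4² + 1.3²) ≈ 2.7 units.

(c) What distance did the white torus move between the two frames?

1.7

The white torus moved from about (5.3, 3.3) to (3.7, 3.9), a distance of √(1.6² + 0.6²) ≈ 1.7.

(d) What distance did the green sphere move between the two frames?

2.0

The green sphere moved from about (0.9, 6.1) to (0.9, 4.1), a distance of √(0.0² + 2.0²) ≈ 2.0.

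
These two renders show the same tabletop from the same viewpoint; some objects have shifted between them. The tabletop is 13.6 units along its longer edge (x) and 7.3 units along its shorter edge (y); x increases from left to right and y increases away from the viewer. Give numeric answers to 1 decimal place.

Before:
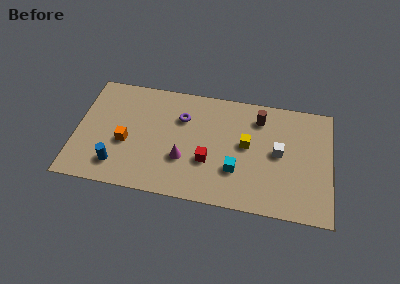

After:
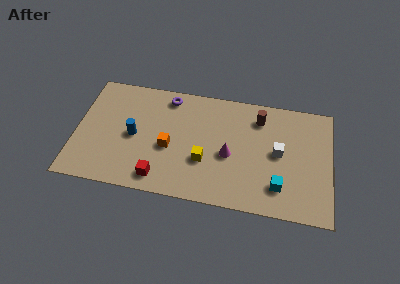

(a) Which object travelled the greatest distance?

the red cube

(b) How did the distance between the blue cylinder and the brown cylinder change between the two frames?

-1.6

Before: roughly 8.6 units apart; after: 7.0. That's 1.6 units closer together.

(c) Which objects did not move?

the white cube and the brown cylinder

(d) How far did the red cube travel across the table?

2.9

The red cube moved from about (7.1, 2.6) to (4.6, 1.1), a distance of √(2.5² + 1.5²) ≈ 2.9.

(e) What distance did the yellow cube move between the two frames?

2.6

The yellow cube moved from about (9.1, 4.0) to (6.9, 2.6), a distance of √(2.2² + 1.4²) ≈ 2.6.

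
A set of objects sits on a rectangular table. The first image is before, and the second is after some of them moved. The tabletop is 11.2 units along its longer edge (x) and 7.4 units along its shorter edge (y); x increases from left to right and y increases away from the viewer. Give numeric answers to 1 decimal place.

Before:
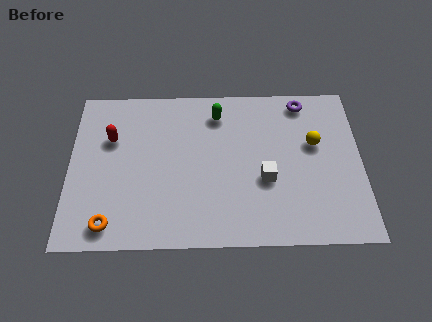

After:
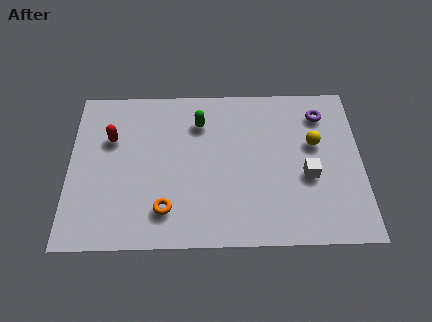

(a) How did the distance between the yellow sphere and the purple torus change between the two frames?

-0.6

The distance was about 2.0 in the first image and 1.4 in the second, so they moved 0.6 units closer together.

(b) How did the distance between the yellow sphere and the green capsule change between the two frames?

+0.5

The distance was about 4.0 in the first image and 4.5 in the second, so they moved 0.5 units further apart.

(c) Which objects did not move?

the red capsule and the yellow sphere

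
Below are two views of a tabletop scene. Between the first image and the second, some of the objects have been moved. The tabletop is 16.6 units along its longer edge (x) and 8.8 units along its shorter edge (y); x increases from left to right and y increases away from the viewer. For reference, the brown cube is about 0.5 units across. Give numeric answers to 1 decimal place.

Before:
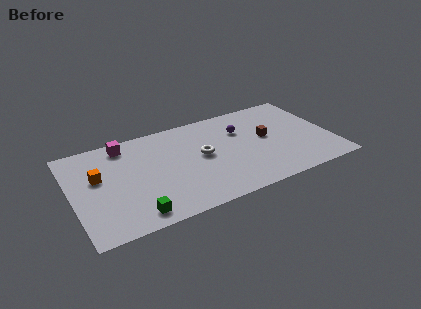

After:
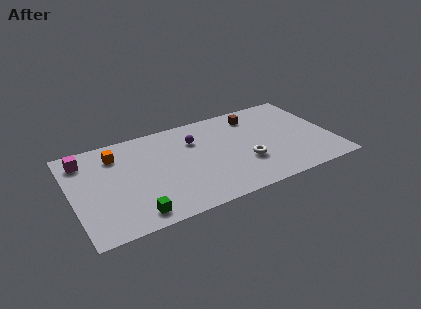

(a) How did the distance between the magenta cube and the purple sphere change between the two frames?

-0.5

The distance was about 7.6 in the first image and 7.1 in the second, so they moved 0.5 units closer together.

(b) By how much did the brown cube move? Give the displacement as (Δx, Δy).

(-0.5, 2.4)

From the two frames, the brown cube sits at roughly (12.5, 4.8) before and (12.0, 7.2) after.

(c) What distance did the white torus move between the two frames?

3.1

From (8.3, 4.7) to (10.9, 3.0), the white torus covered √(2.6² + 1.7²) ≈ 3.1 units.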